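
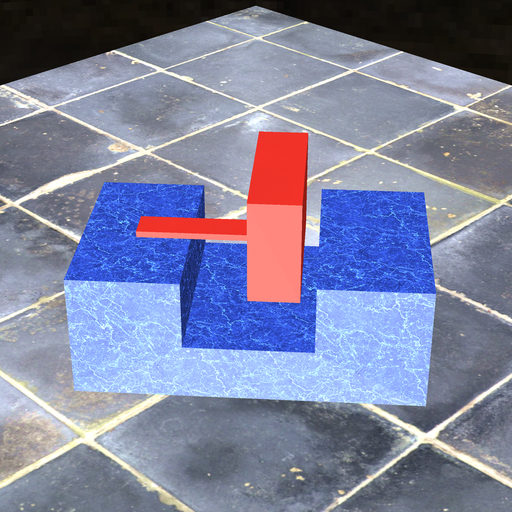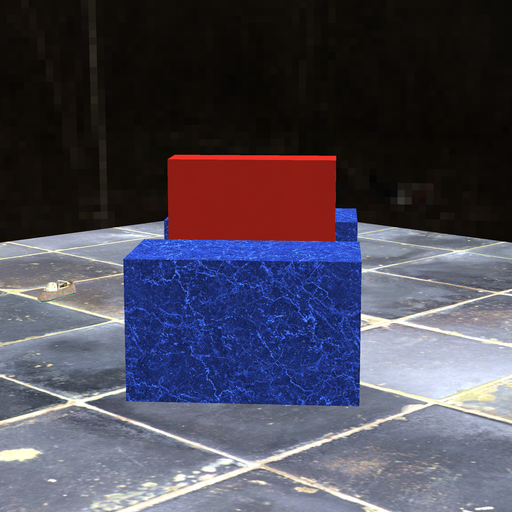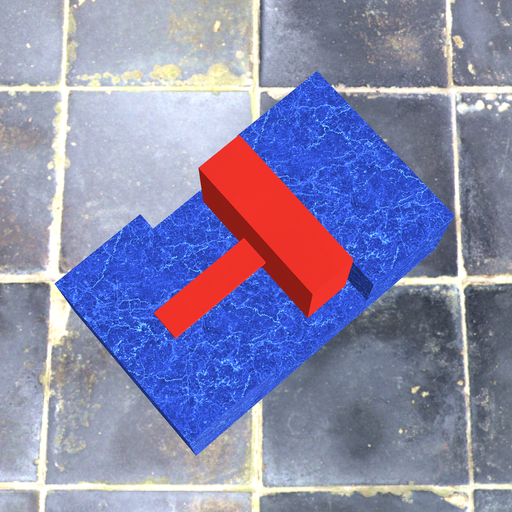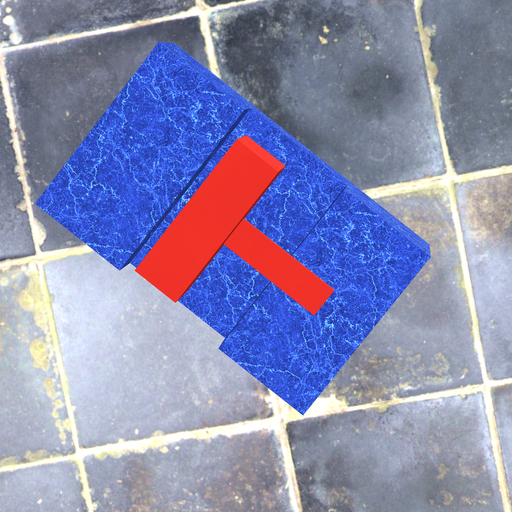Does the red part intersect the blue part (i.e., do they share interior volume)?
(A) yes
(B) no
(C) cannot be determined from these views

(B) no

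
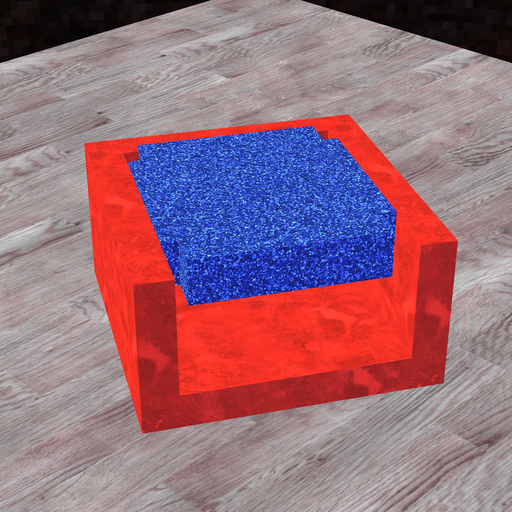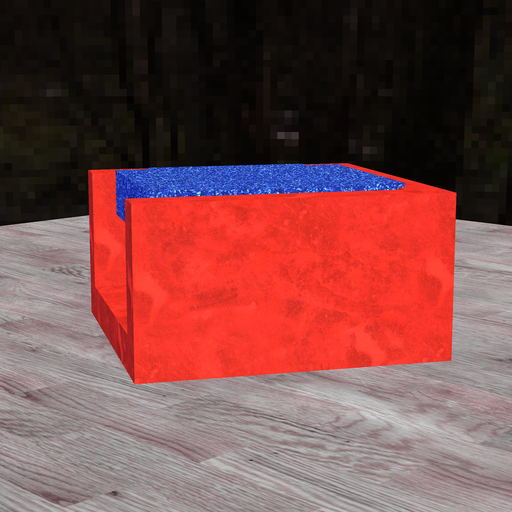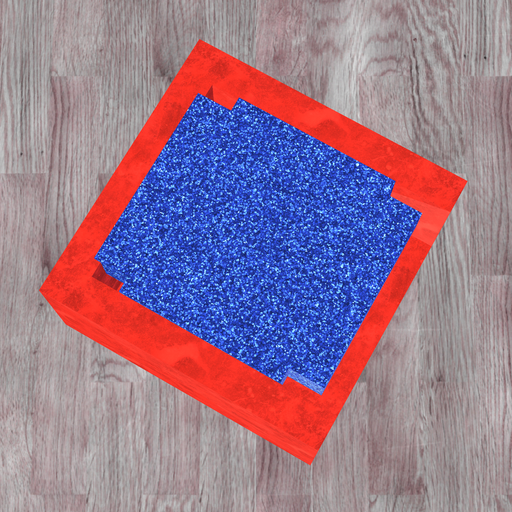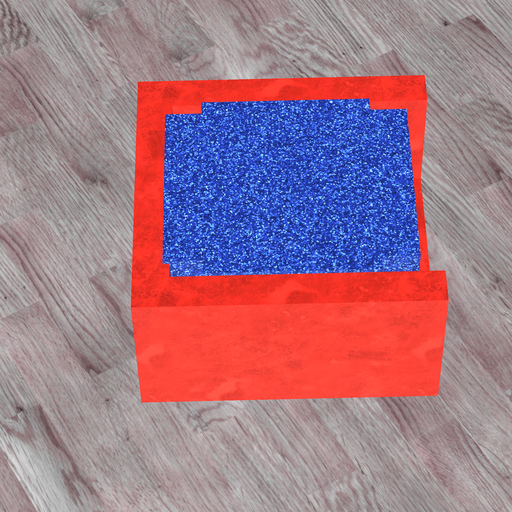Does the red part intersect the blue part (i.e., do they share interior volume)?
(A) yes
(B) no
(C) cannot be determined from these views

(A) yes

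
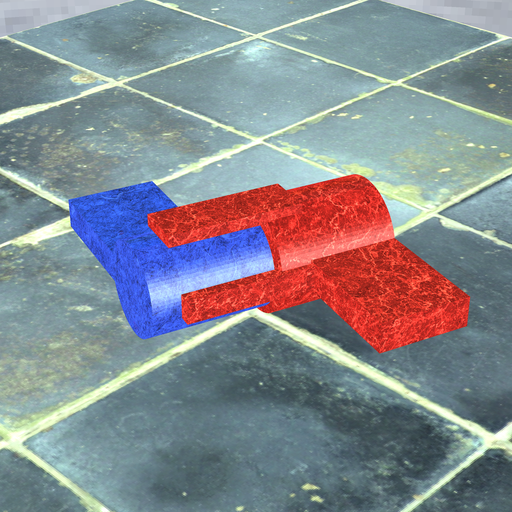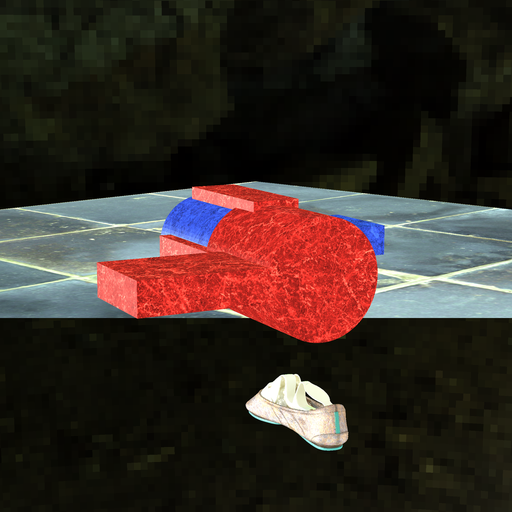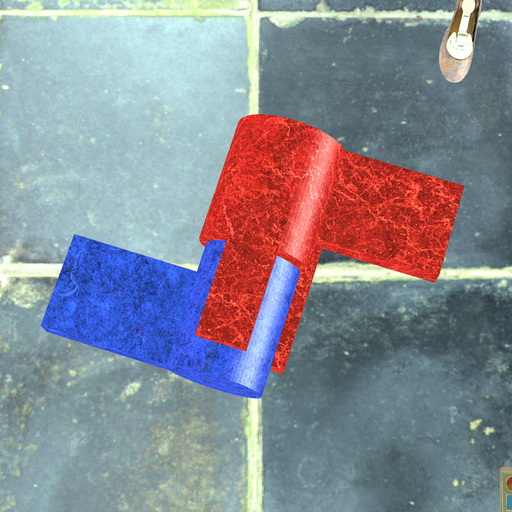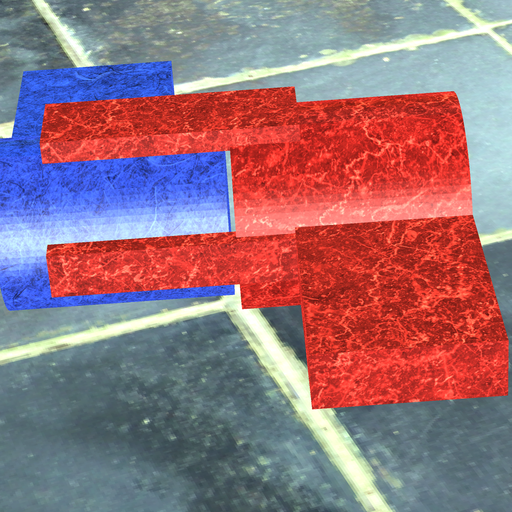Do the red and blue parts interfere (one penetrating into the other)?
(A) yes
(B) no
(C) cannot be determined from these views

(B) no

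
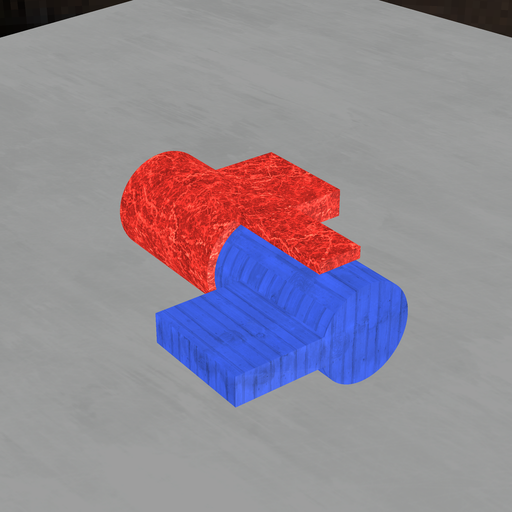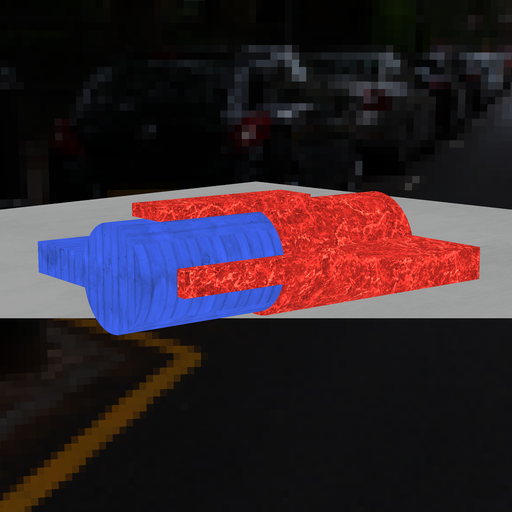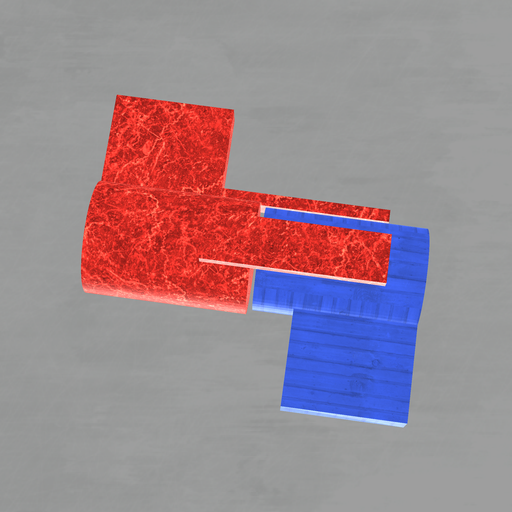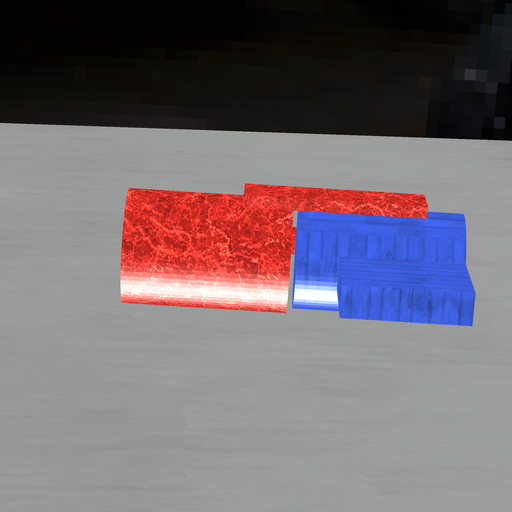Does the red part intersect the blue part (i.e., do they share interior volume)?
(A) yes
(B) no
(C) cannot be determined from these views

(B) no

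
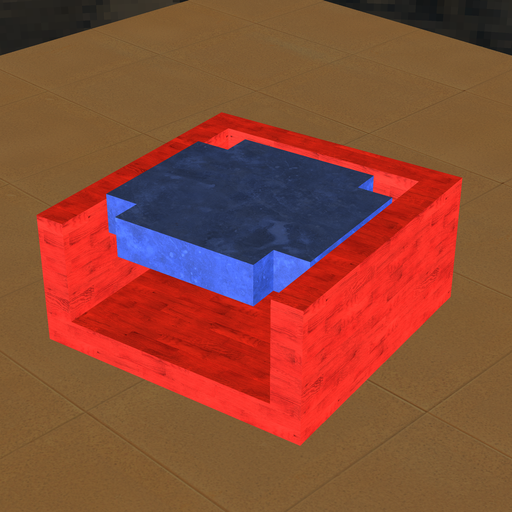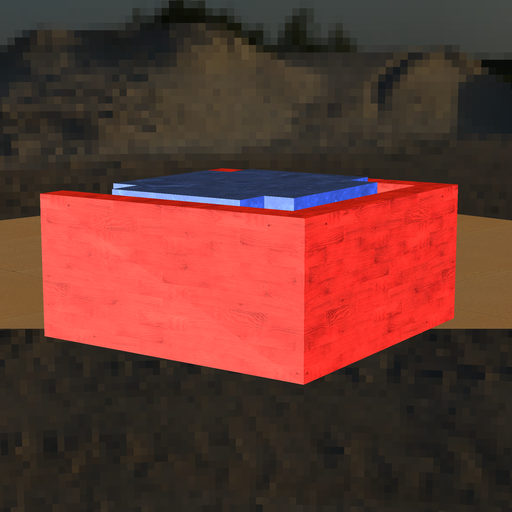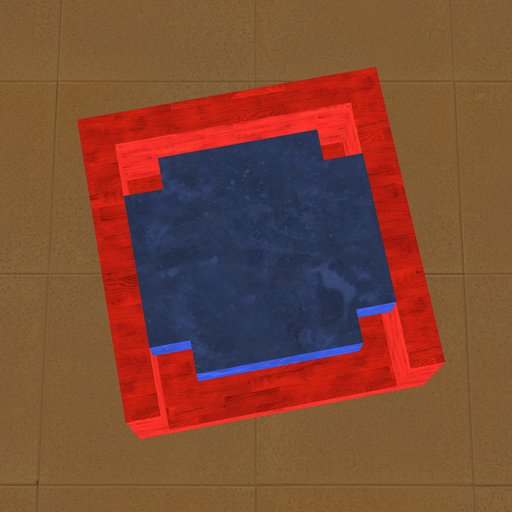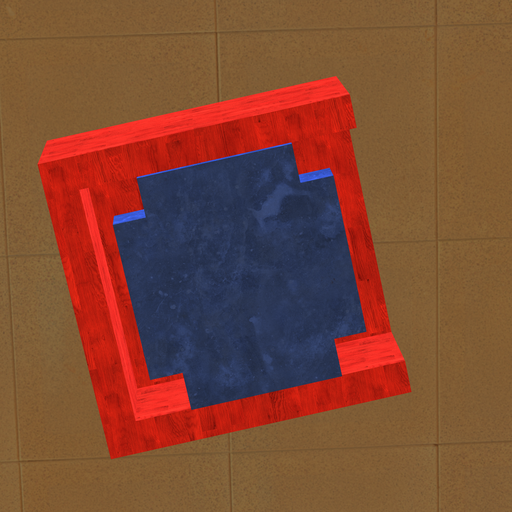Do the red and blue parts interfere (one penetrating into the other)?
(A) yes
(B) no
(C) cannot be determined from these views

(B) no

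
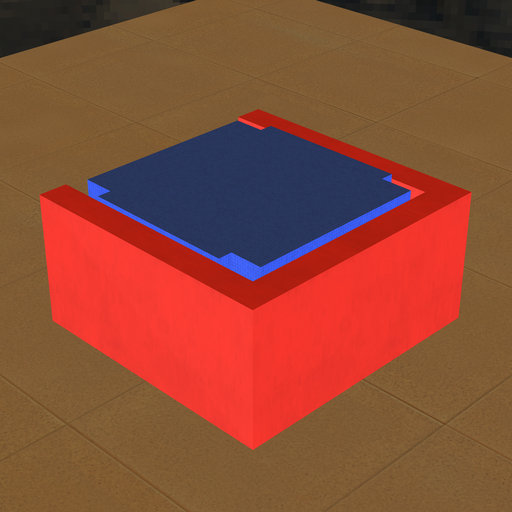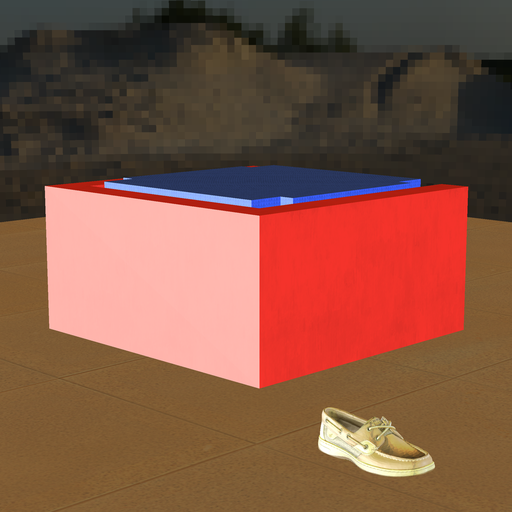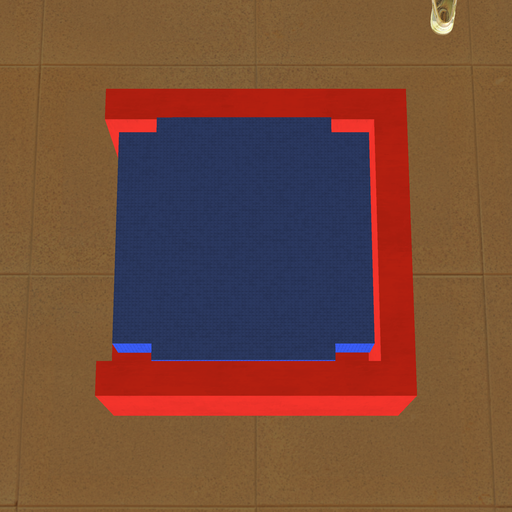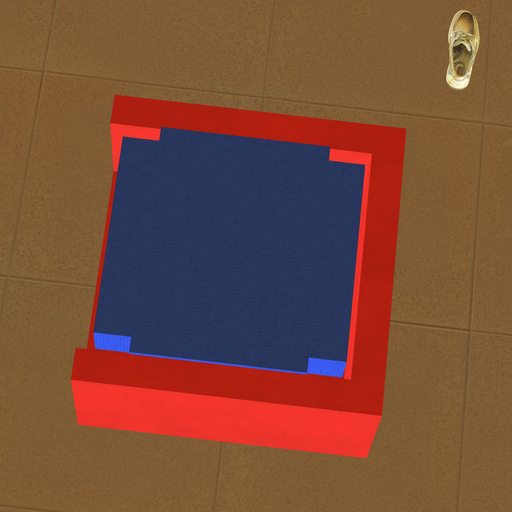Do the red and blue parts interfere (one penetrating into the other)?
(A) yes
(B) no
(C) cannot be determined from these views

(B) no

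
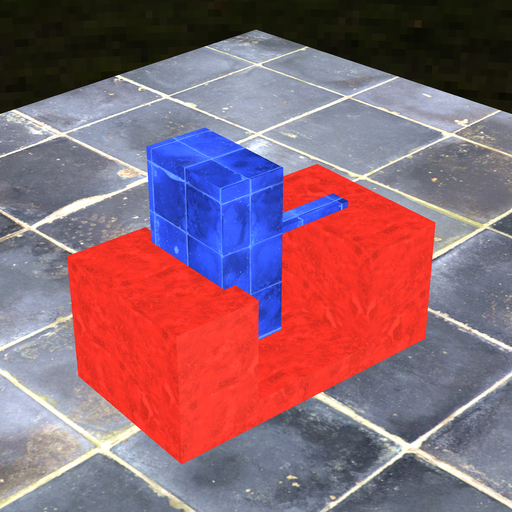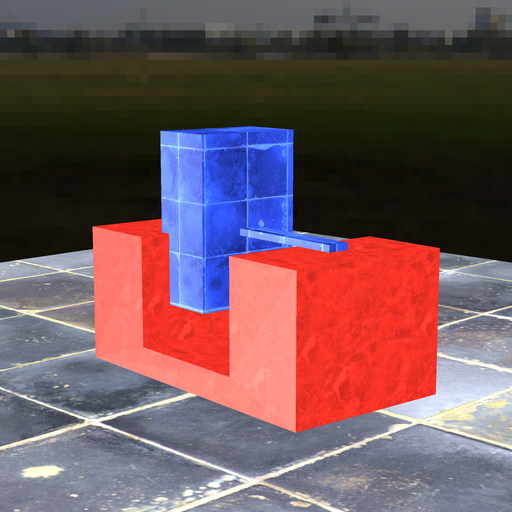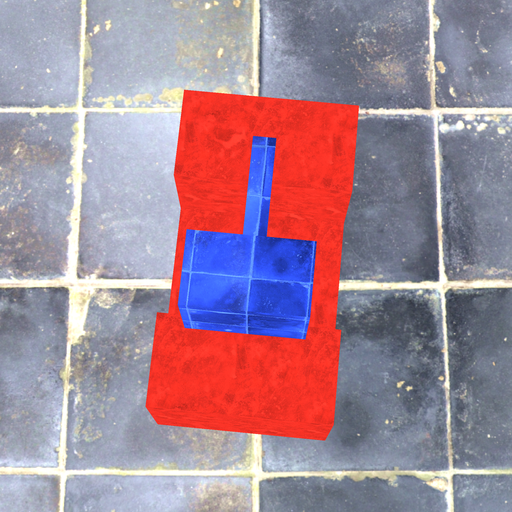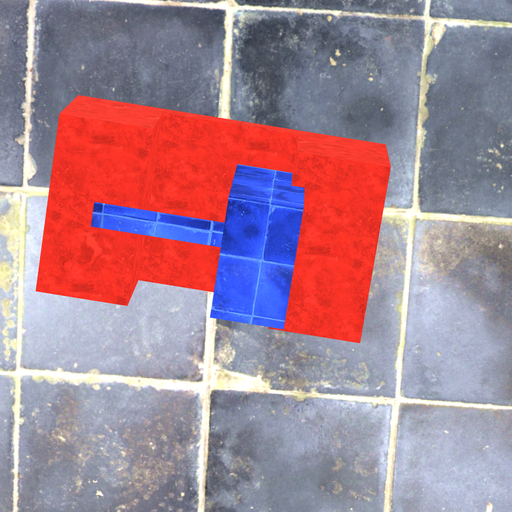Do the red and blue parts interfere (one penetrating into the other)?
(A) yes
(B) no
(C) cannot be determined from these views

(A) yes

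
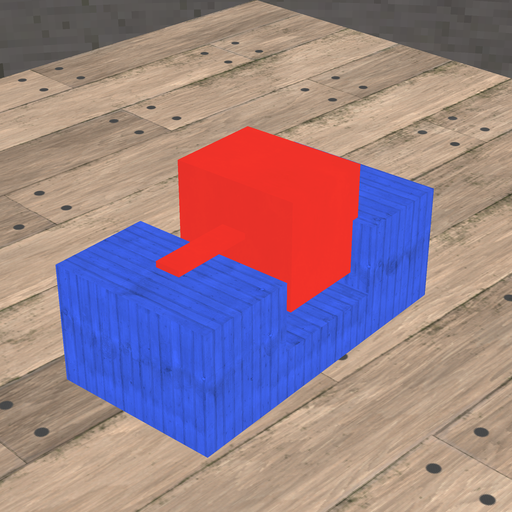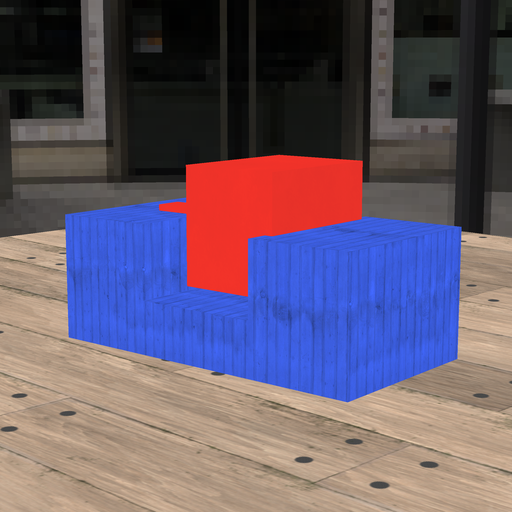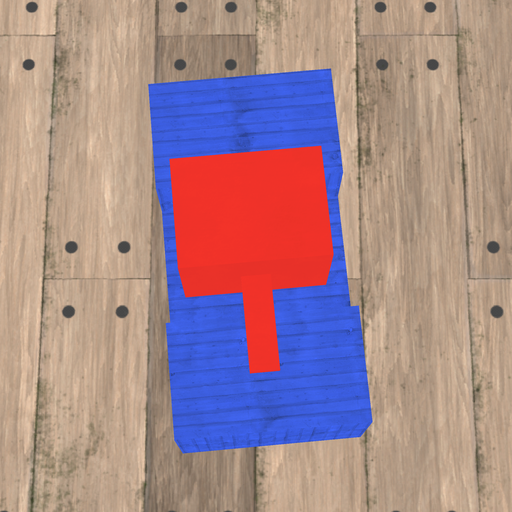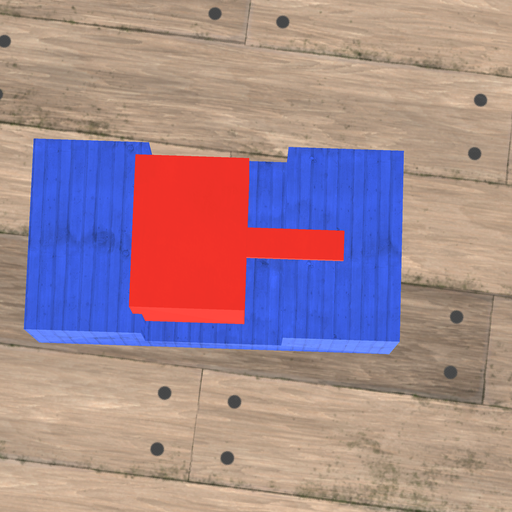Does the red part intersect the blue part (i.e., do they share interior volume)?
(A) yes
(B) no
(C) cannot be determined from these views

(A) yes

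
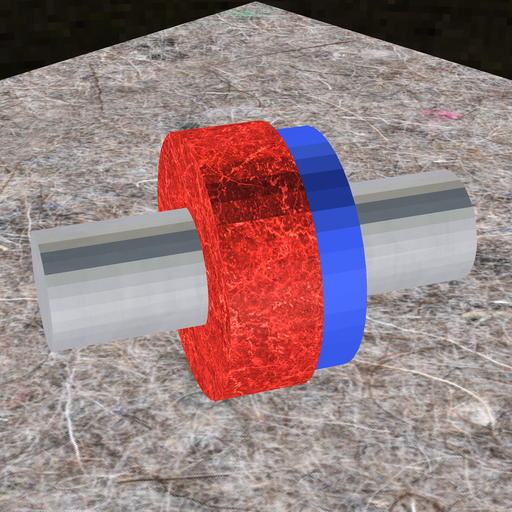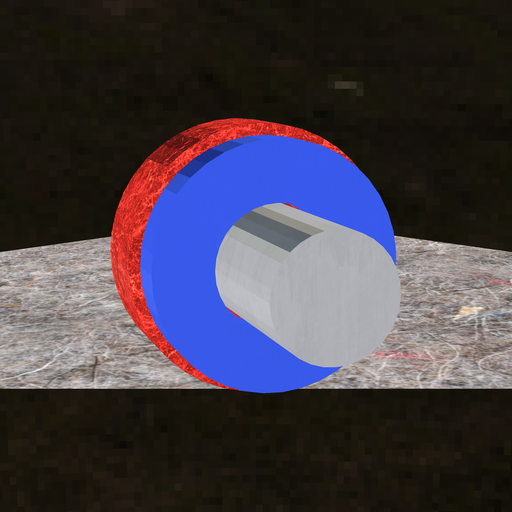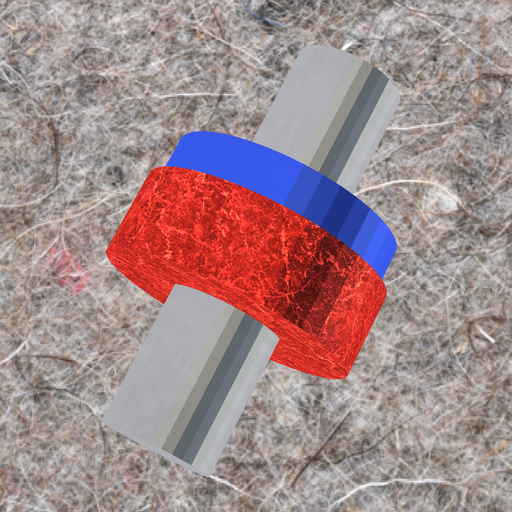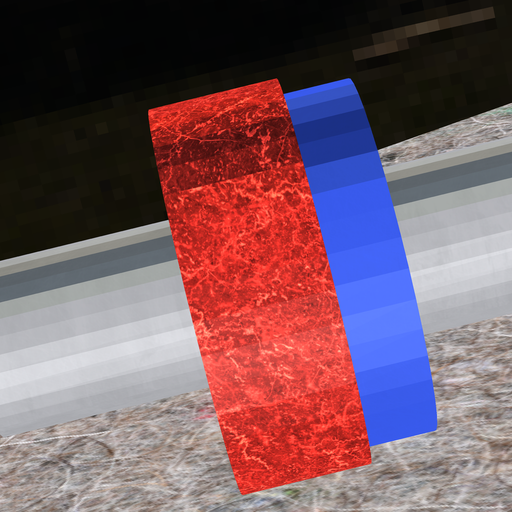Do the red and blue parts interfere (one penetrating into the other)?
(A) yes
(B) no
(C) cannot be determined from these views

(A) yes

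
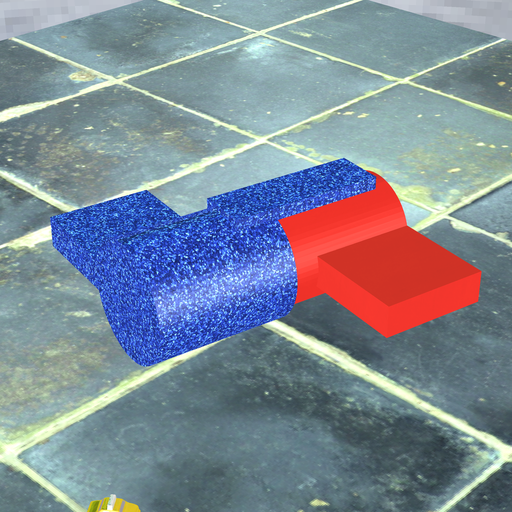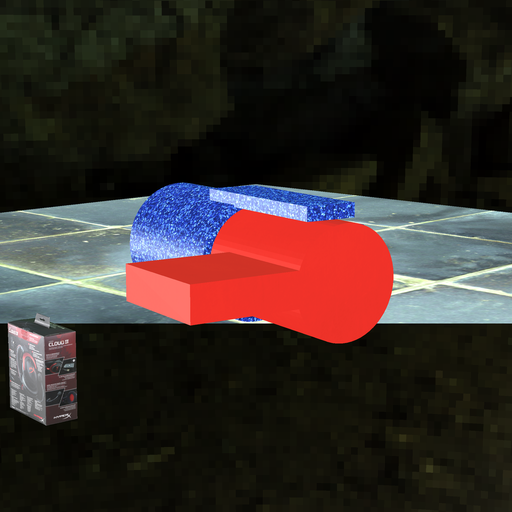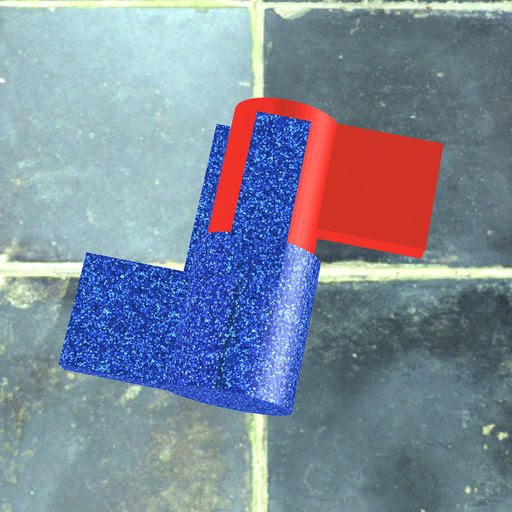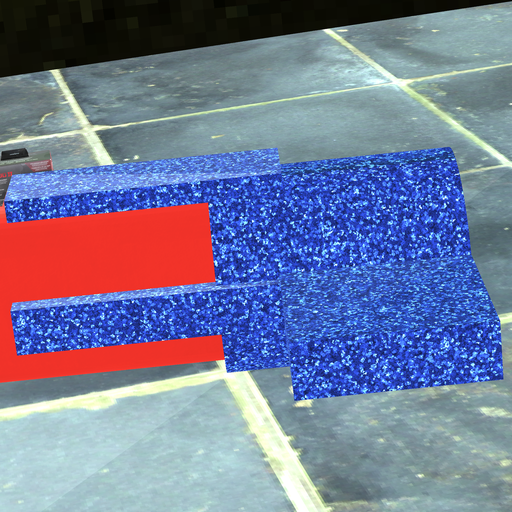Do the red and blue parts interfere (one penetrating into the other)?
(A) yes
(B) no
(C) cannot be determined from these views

(A) yes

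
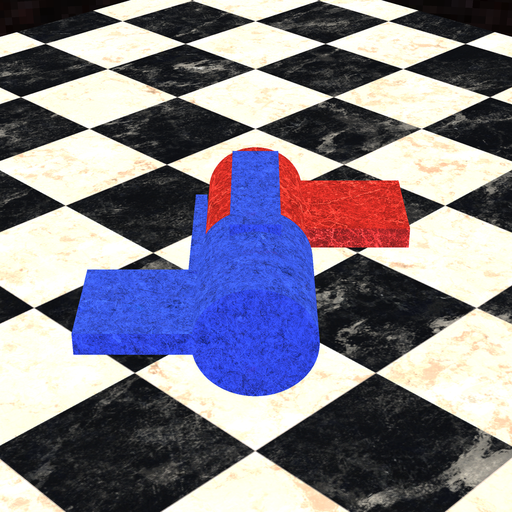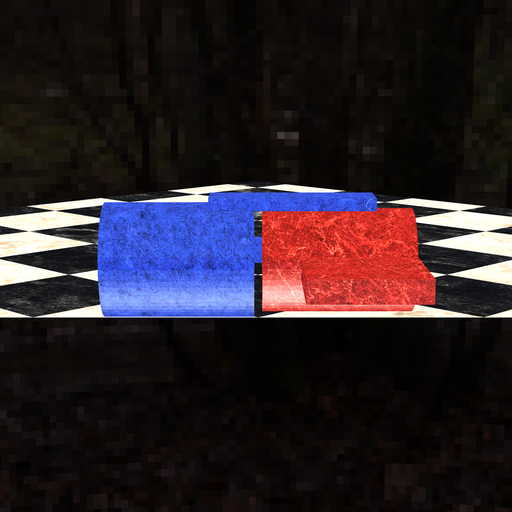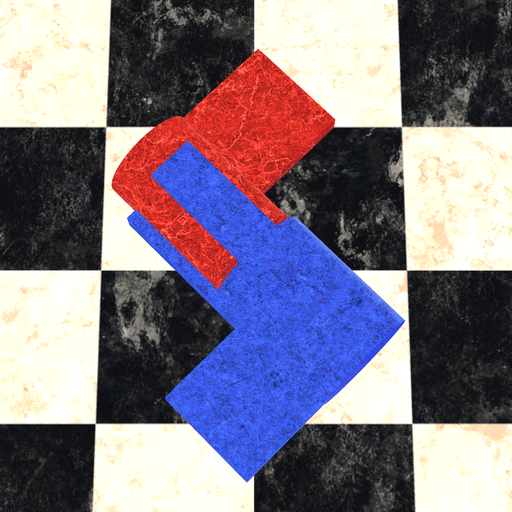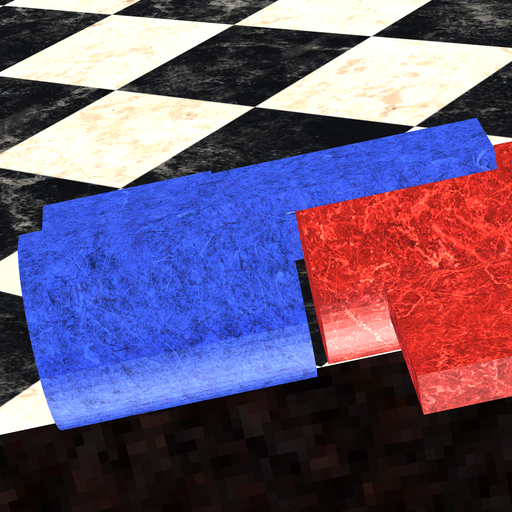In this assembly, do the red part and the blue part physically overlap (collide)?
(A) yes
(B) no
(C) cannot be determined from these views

(B) no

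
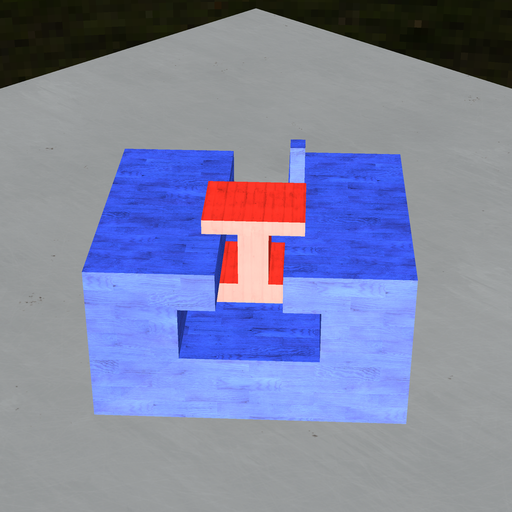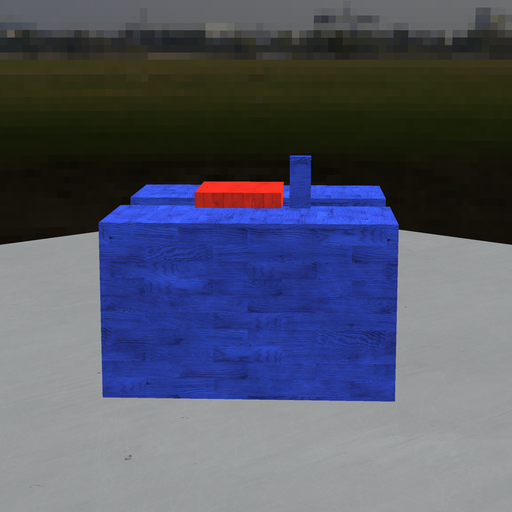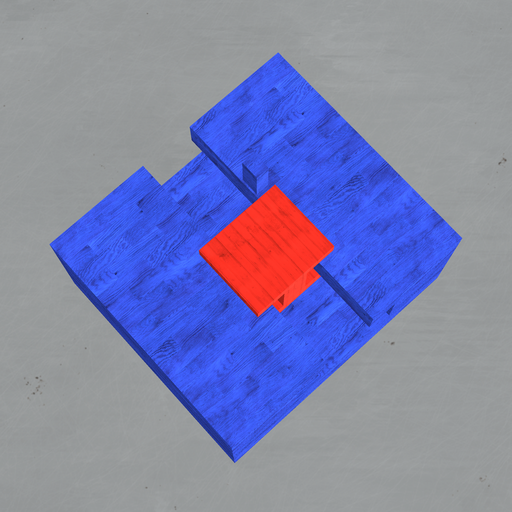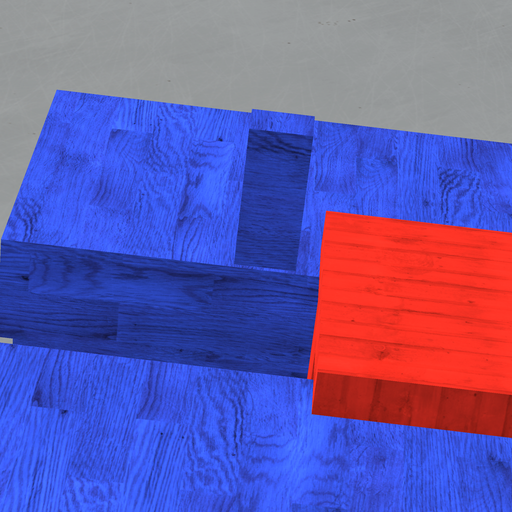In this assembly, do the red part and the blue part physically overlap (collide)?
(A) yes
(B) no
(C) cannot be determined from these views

(B) no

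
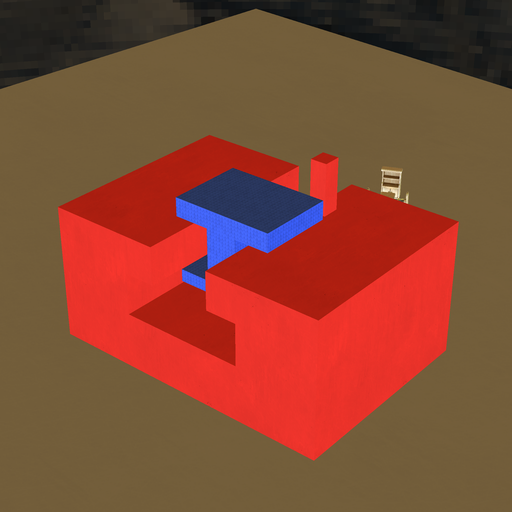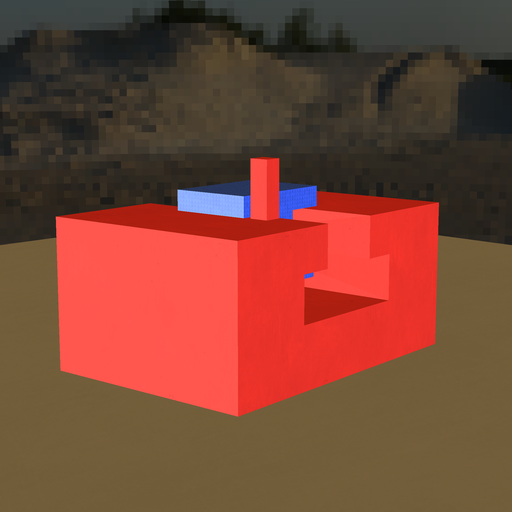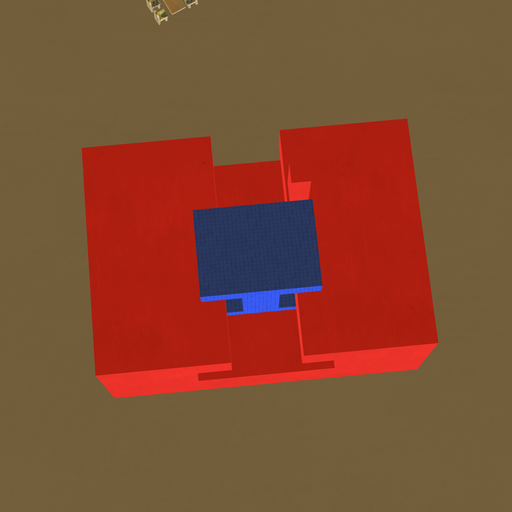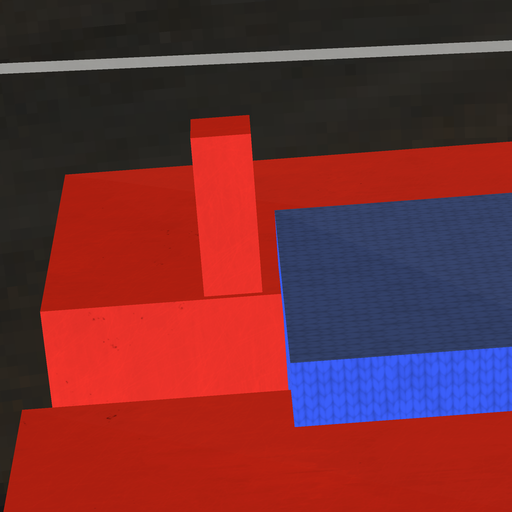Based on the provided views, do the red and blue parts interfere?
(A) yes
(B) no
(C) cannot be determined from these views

(B) no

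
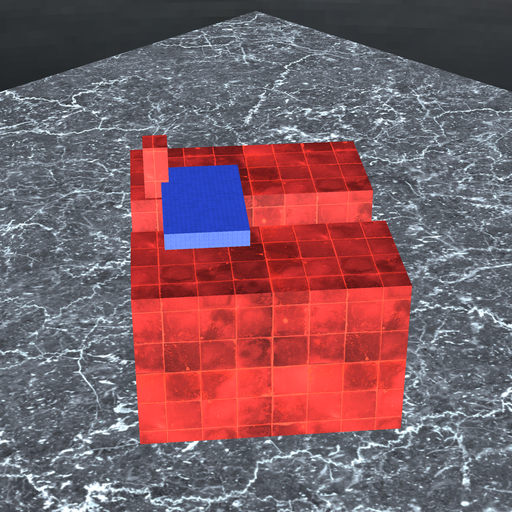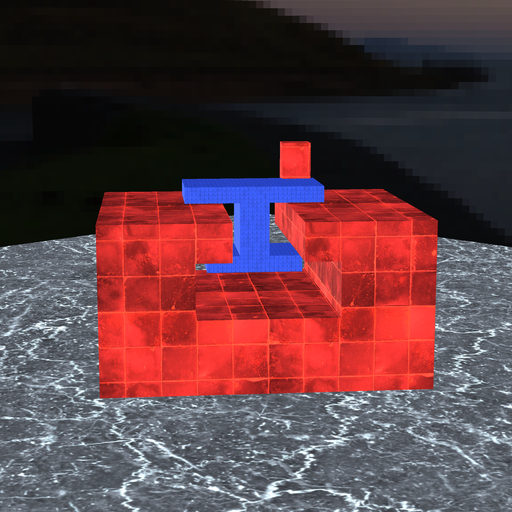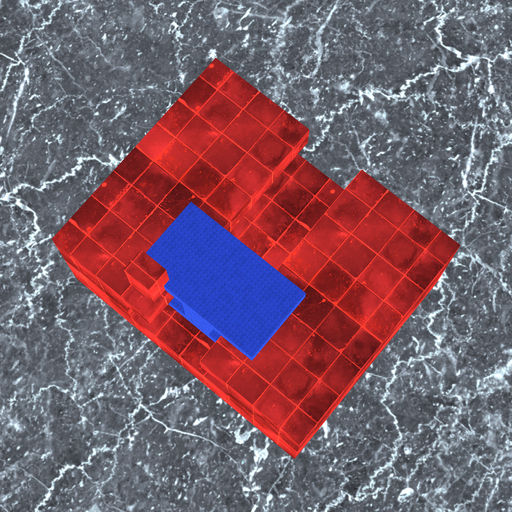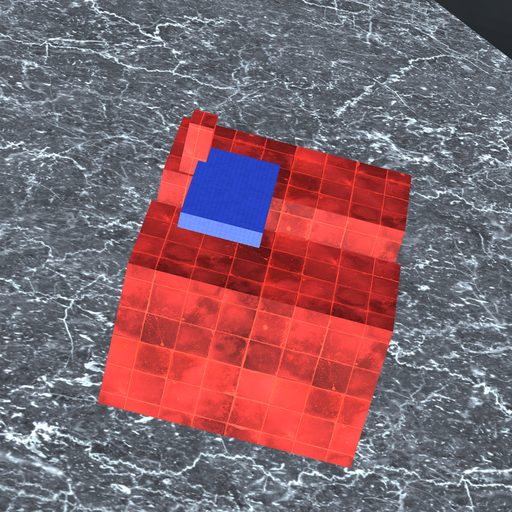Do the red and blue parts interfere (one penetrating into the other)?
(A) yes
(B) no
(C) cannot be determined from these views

(A) yes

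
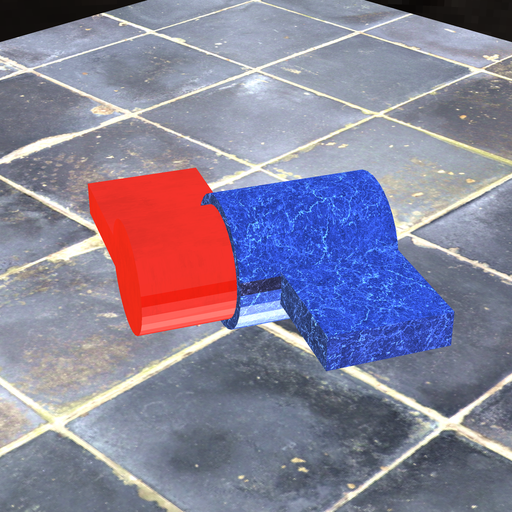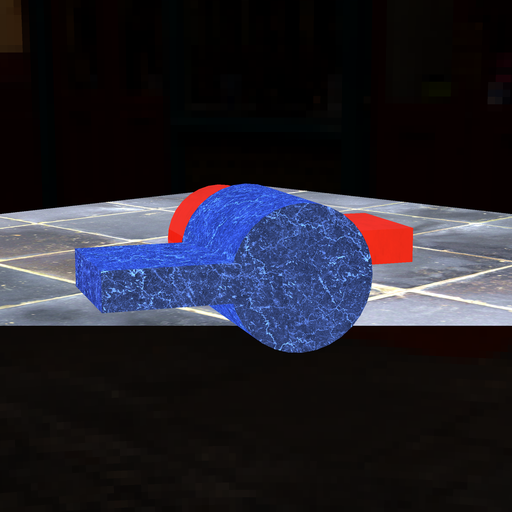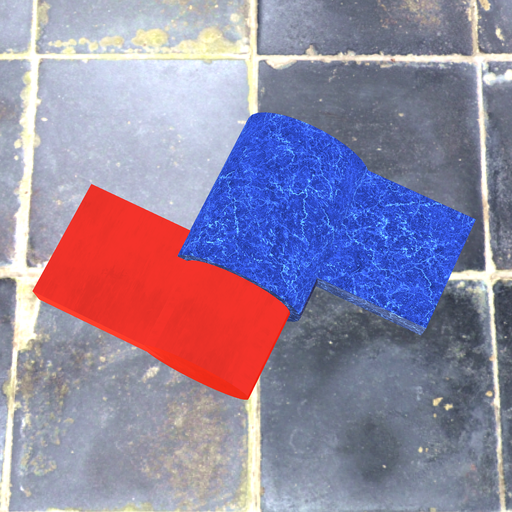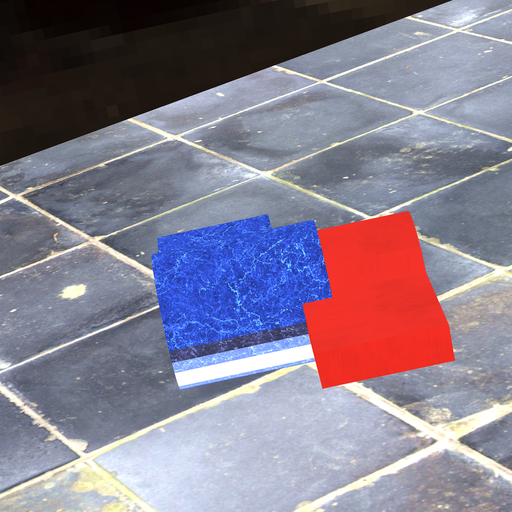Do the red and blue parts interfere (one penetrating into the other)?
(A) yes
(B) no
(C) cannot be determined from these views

(A) yes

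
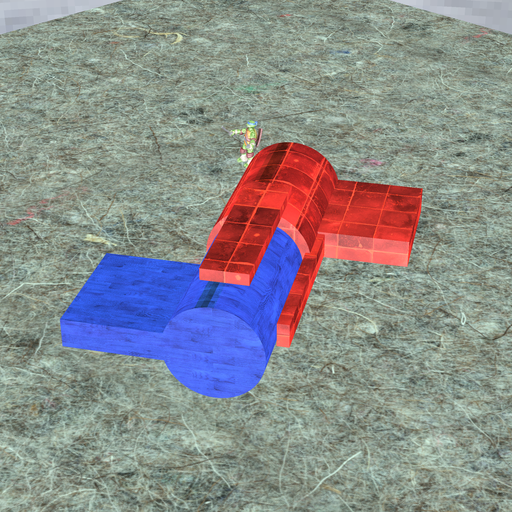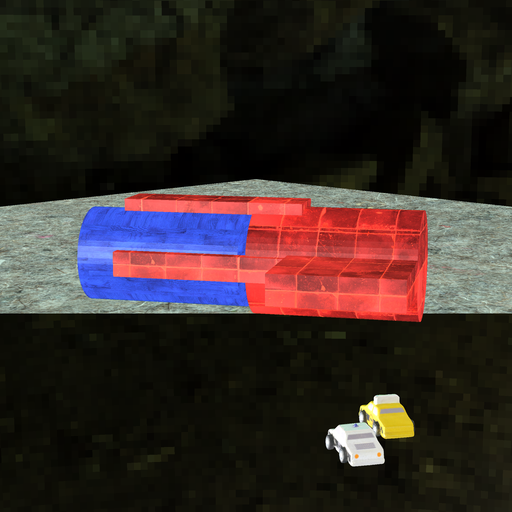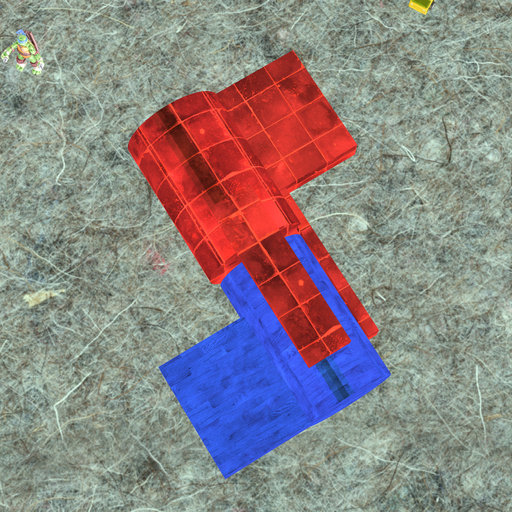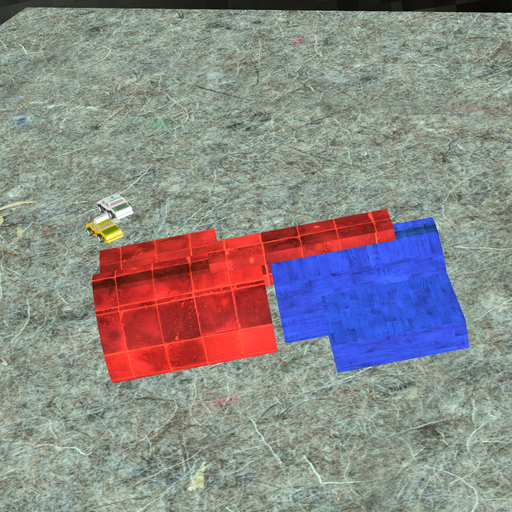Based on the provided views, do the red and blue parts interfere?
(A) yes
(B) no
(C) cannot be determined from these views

(B) no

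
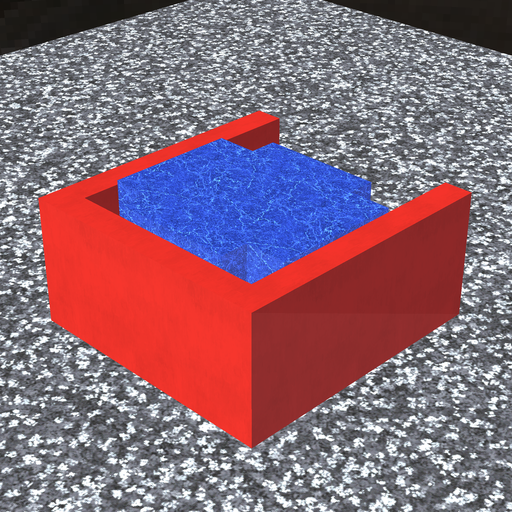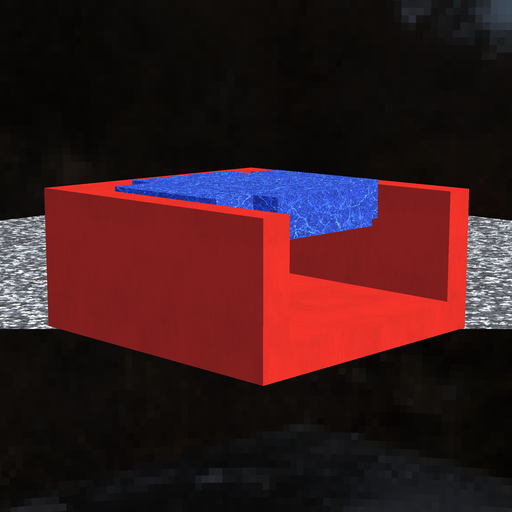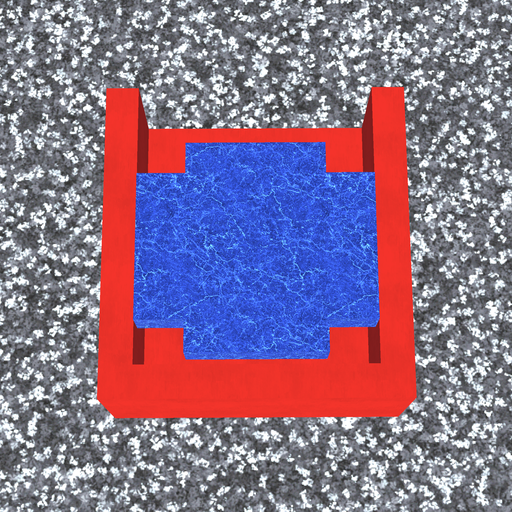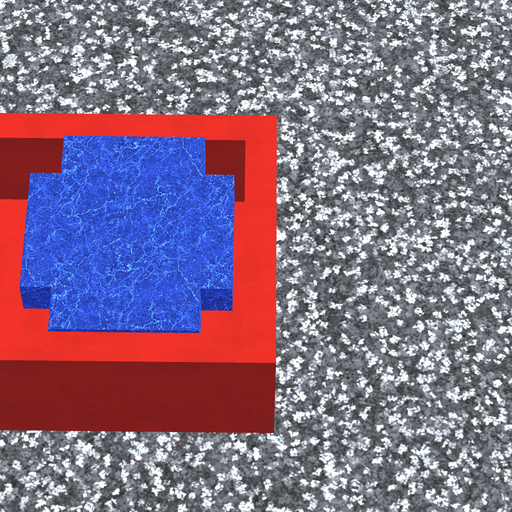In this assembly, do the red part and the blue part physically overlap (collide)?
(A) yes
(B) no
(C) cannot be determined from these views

(B) no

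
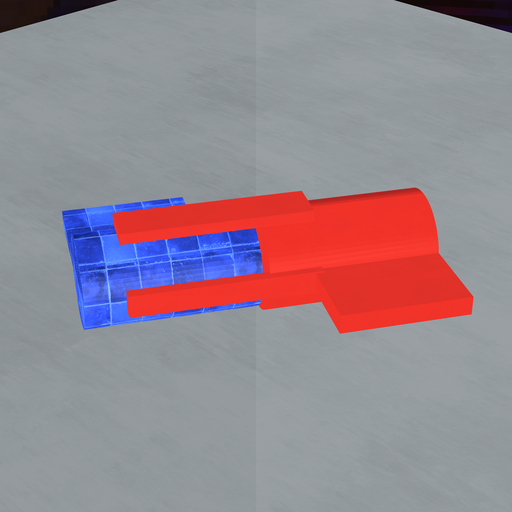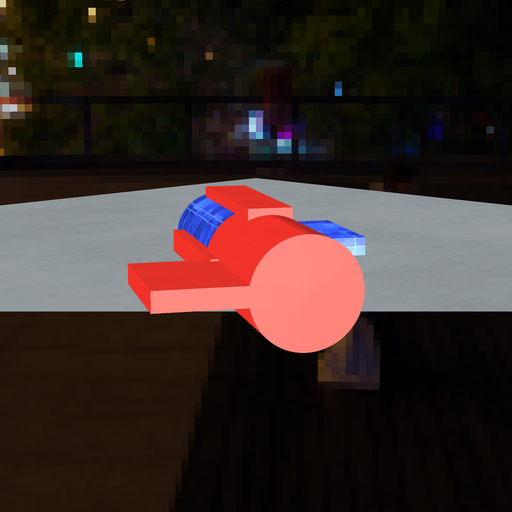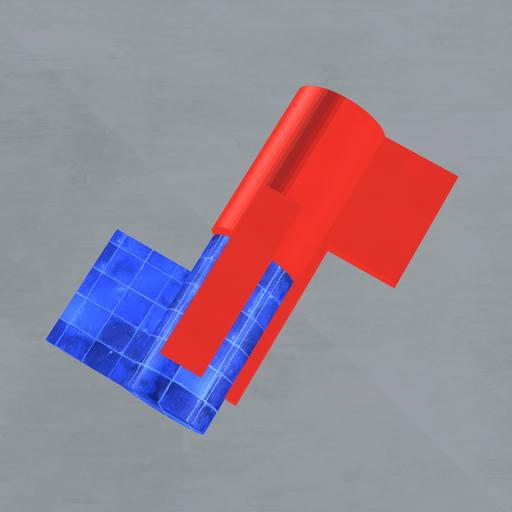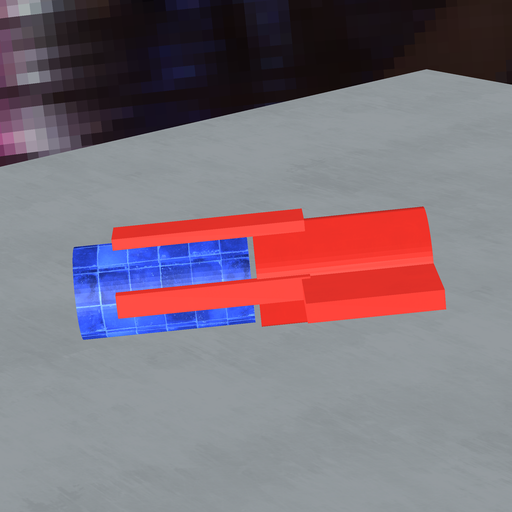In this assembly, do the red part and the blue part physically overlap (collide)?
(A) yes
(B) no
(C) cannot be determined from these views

(B) no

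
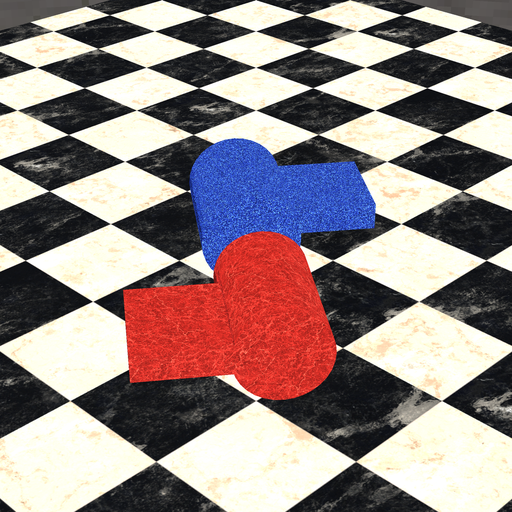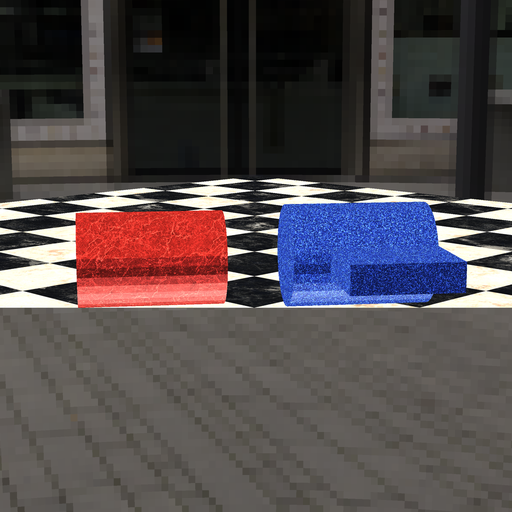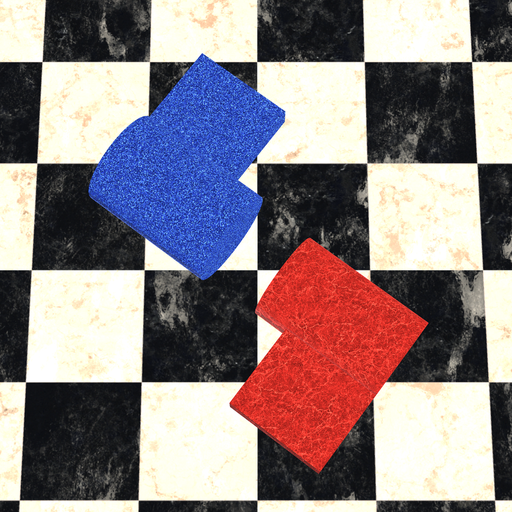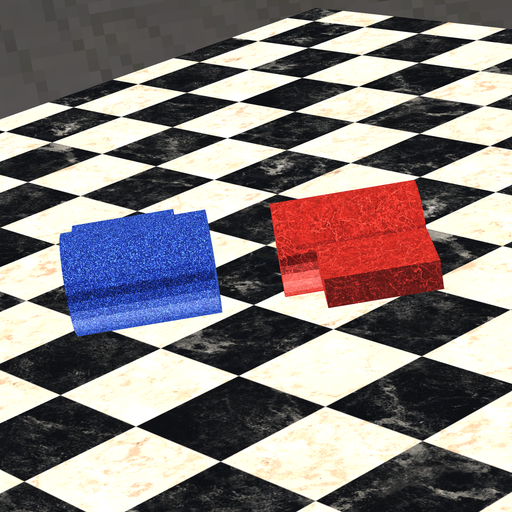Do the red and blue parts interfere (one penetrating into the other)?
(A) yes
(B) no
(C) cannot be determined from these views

(B) no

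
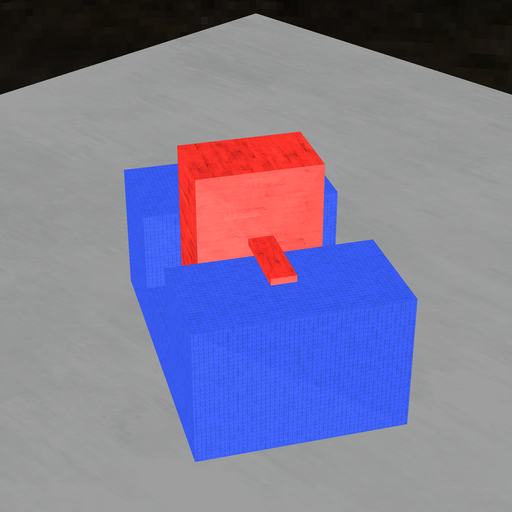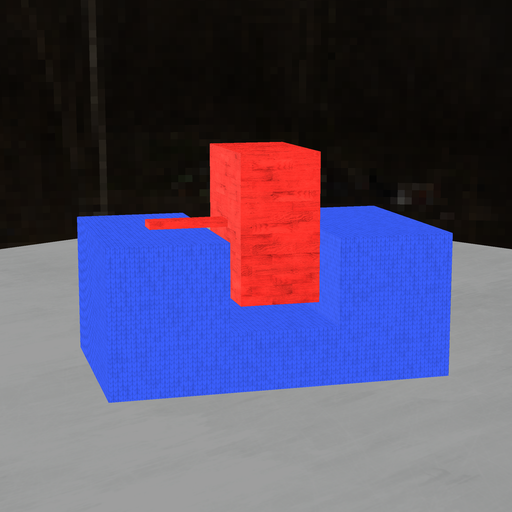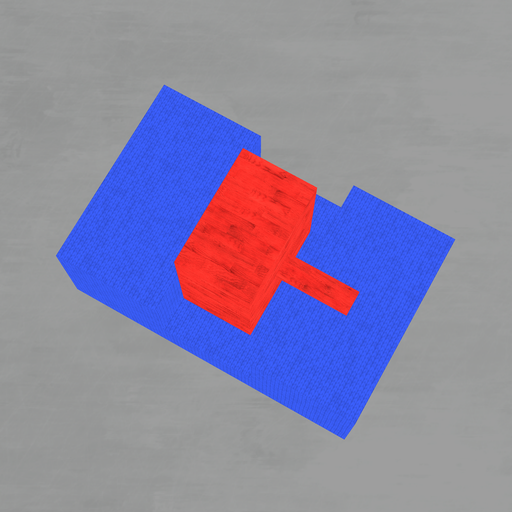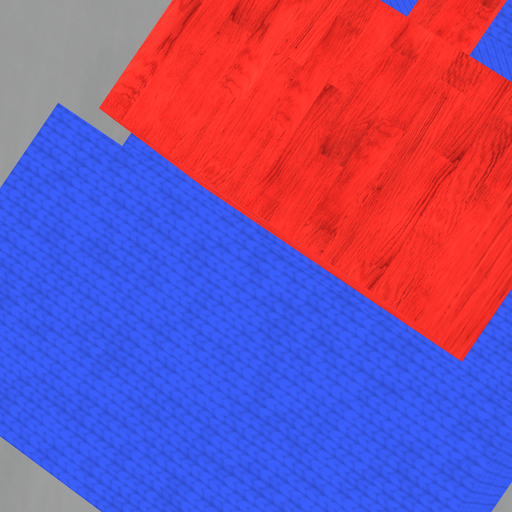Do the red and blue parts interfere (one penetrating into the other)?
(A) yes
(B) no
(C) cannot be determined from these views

(B) no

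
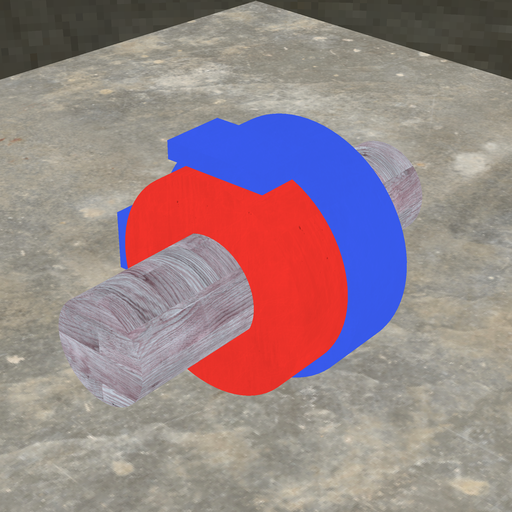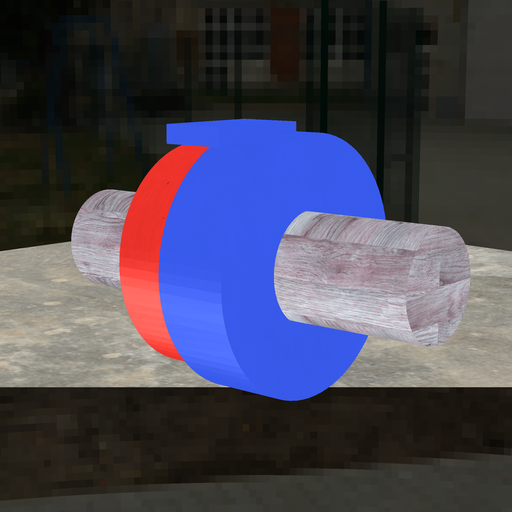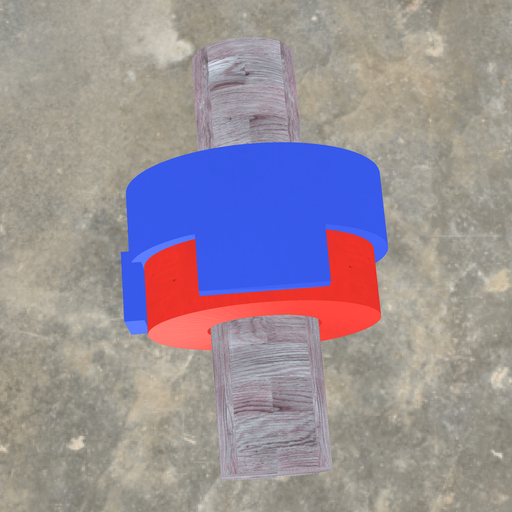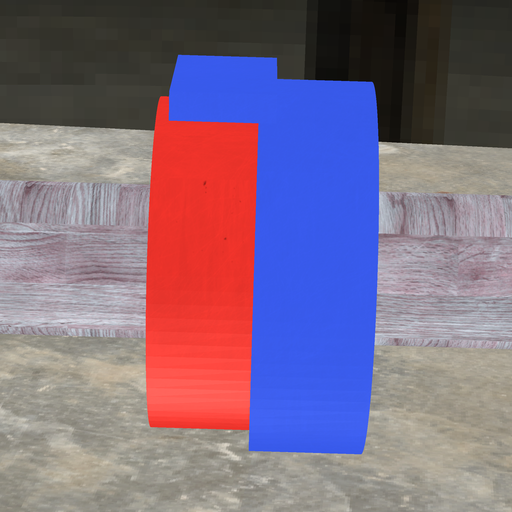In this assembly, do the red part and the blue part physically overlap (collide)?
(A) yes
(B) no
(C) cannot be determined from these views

(A) yes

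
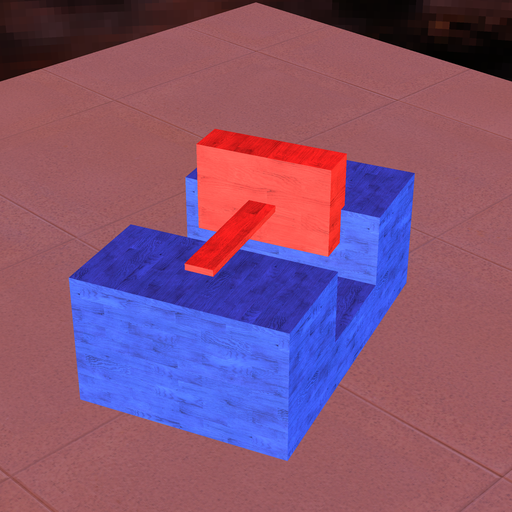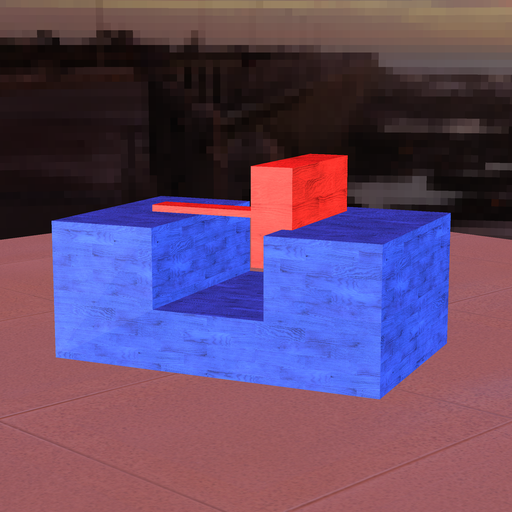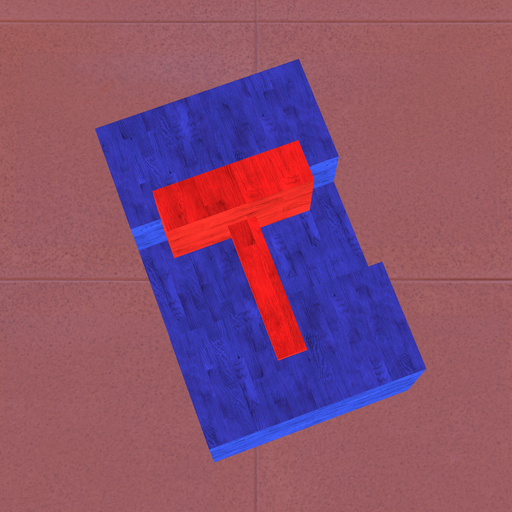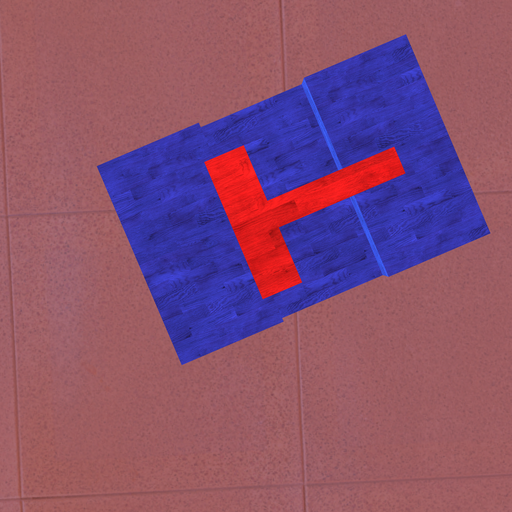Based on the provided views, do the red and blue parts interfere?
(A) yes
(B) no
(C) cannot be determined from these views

(A) yes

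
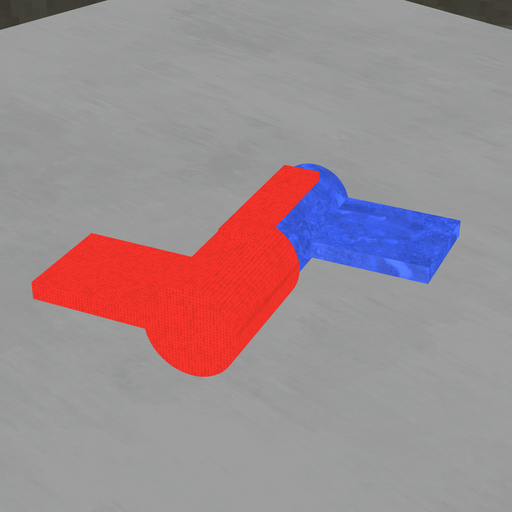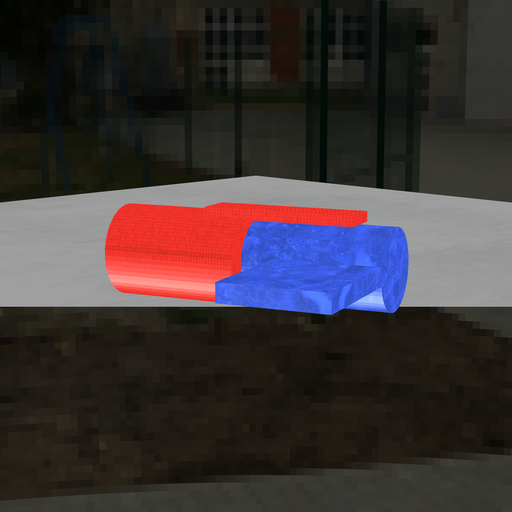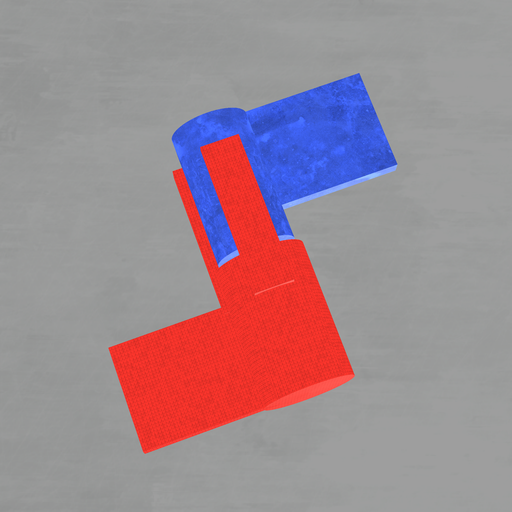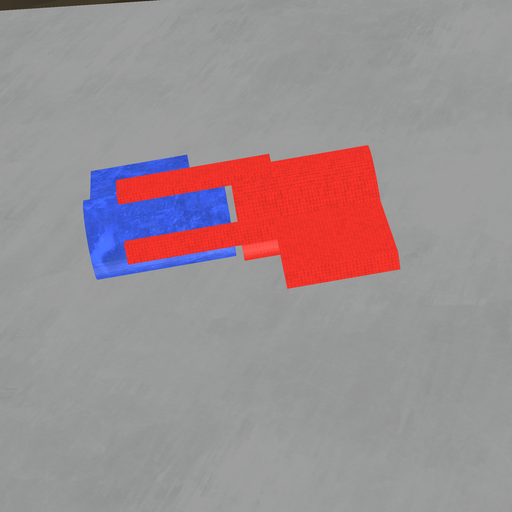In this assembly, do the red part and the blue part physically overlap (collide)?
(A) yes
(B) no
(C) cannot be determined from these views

(B) no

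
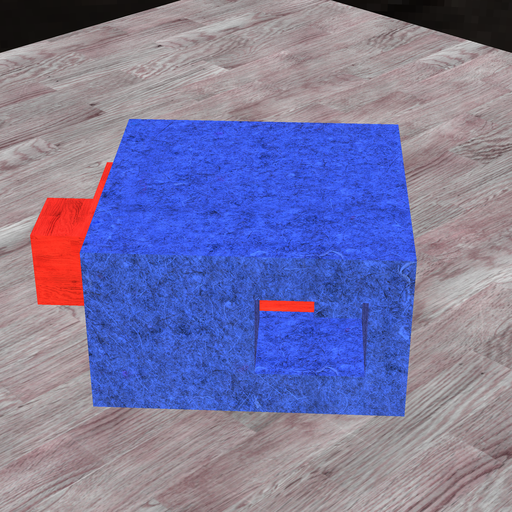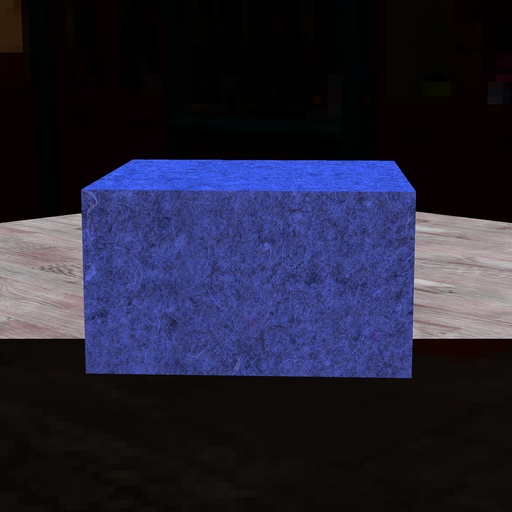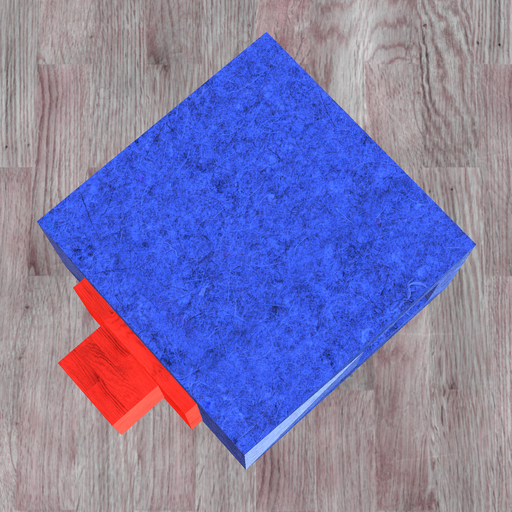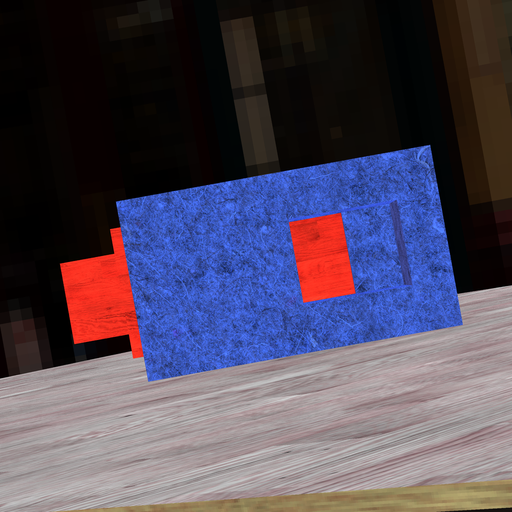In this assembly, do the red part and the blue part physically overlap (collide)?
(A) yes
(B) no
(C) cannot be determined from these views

(A) yes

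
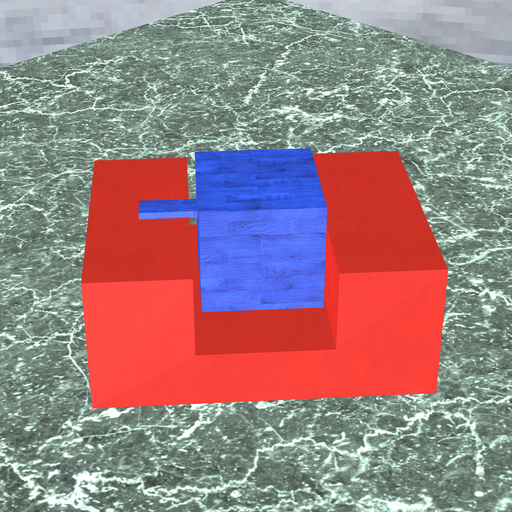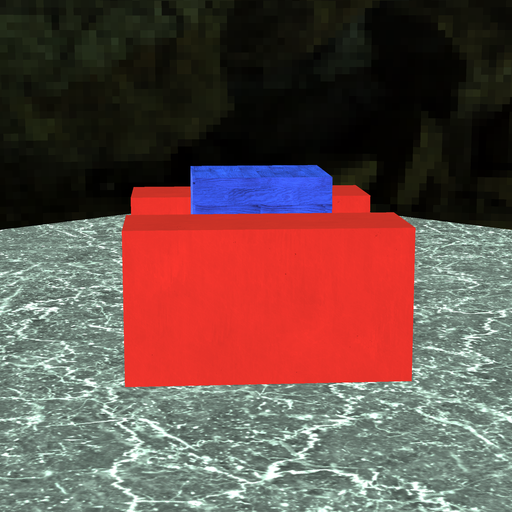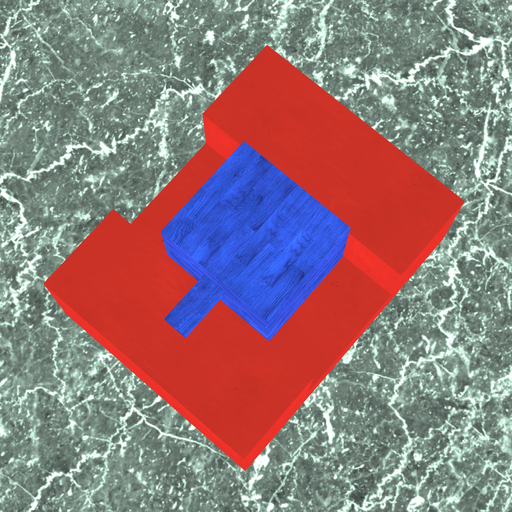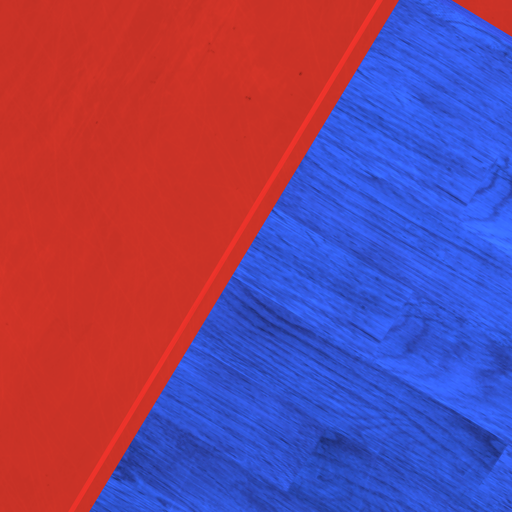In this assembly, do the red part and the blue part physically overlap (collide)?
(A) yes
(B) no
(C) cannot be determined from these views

(B) no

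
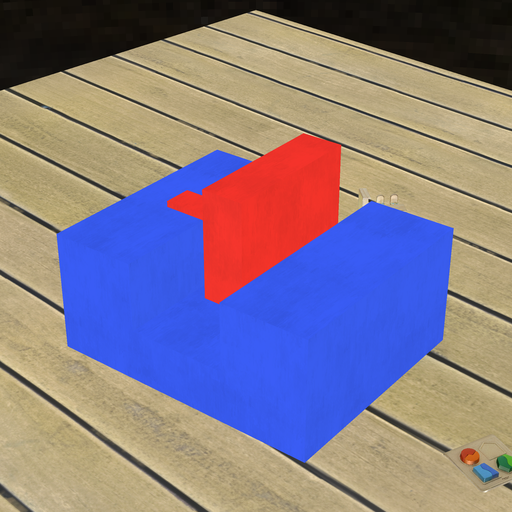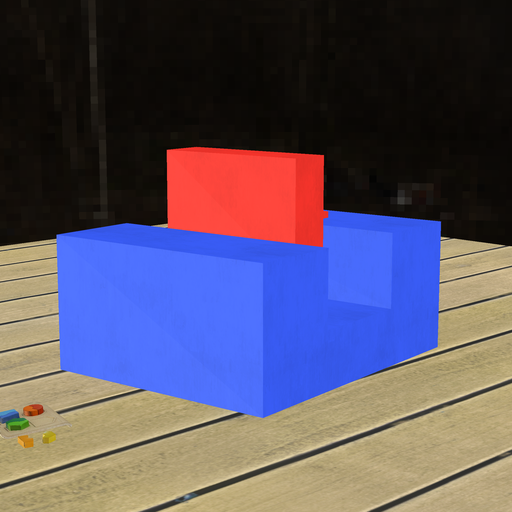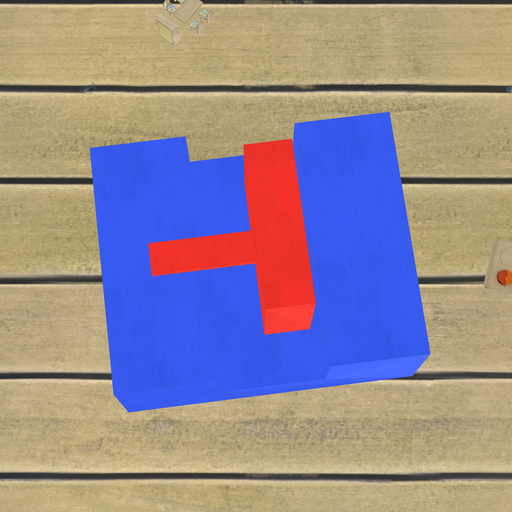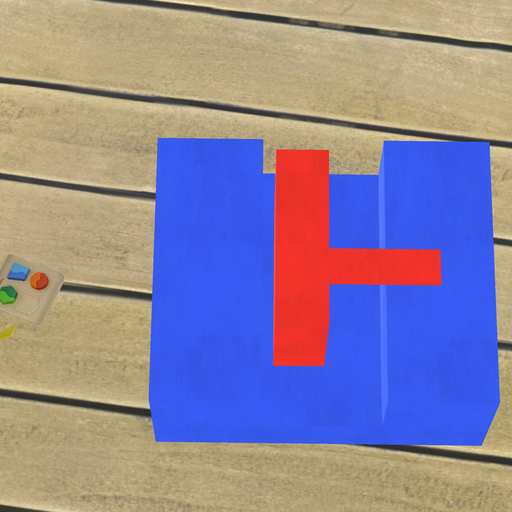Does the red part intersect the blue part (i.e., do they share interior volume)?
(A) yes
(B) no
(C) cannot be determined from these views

(B) no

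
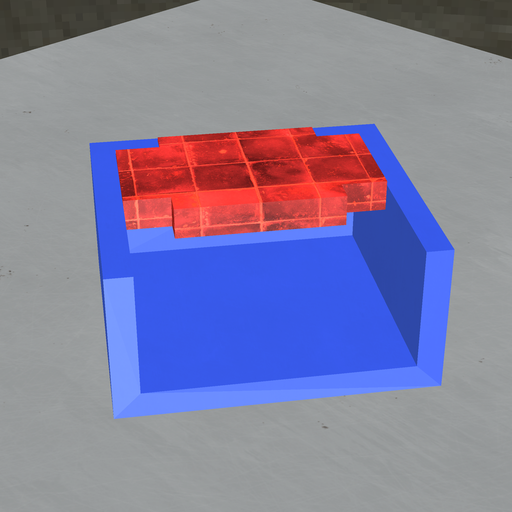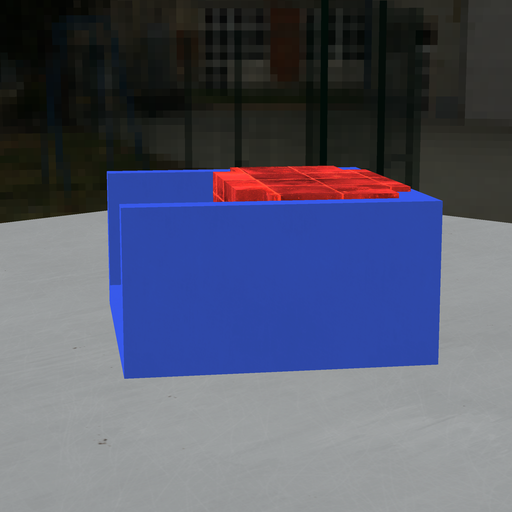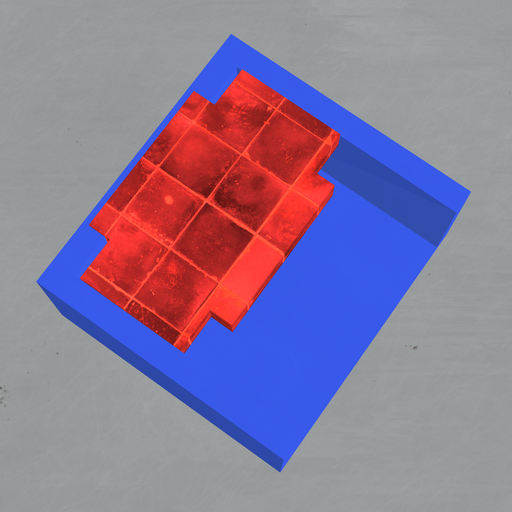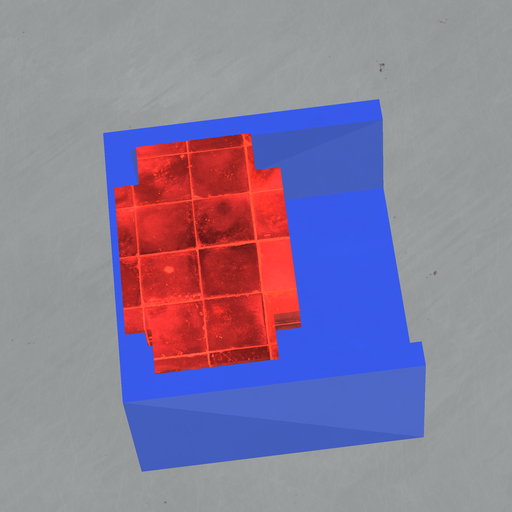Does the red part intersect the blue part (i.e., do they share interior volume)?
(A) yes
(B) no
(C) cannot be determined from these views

(A) yes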